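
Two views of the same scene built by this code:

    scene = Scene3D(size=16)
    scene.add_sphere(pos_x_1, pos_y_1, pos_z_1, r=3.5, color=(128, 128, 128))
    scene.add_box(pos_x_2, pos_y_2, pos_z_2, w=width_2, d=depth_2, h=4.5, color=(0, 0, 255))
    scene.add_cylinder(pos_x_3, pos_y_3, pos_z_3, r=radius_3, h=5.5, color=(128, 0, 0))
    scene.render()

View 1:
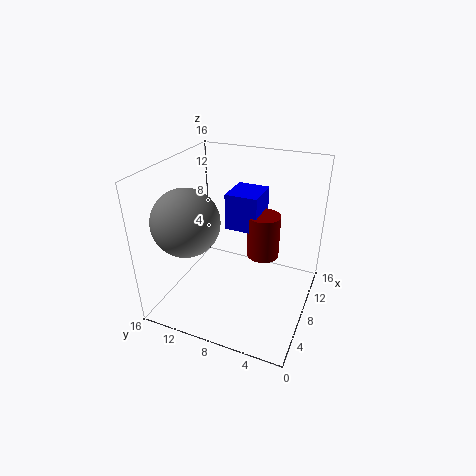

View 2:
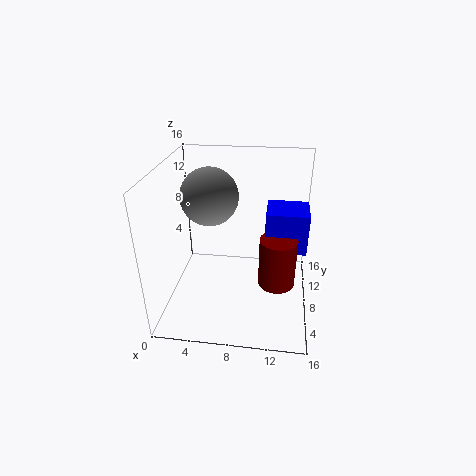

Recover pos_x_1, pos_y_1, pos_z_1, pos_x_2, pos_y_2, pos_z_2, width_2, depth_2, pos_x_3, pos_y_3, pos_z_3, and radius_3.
pos_x_1 = 4; pos_y_1 = 12; pos_z_1 = 11; pos_x_2 = 11; pos_y_2 = 7; pos_z_2 = 7; width_2 = 4.5; depth_2 = 4; pos_x_3 = 12.5; pos_y_3 = 6.5; pos_z_3 = 3.5; radius_3 = 2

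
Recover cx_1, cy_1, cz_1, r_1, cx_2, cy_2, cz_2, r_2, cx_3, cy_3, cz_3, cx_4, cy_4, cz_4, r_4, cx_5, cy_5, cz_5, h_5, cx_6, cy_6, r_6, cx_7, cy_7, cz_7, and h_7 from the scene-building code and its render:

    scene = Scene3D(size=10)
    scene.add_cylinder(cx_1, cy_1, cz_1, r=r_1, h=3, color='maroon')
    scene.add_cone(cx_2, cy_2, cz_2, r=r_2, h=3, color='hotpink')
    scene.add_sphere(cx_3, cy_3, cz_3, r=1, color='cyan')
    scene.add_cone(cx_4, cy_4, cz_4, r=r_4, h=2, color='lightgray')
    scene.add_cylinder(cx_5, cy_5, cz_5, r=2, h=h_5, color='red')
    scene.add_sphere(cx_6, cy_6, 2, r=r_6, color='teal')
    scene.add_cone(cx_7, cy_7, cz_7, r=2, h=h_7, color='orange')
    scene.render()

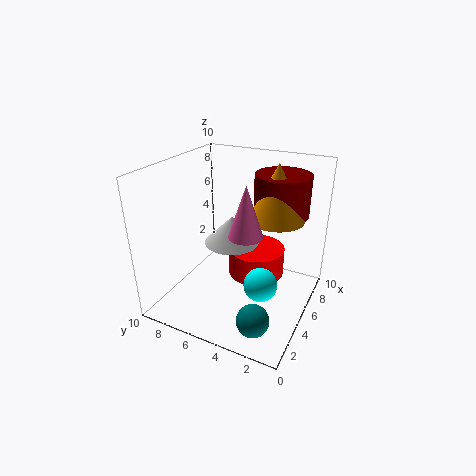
cx_1 = 8
cy_1 = 3
cz_1 = 6
r_1 = 2
cx_2 = 2
cy_2 = 3
cz_2 = 7
r_2 = 1
cx_3 = 2
cy_3 = 2
cz_3 = 4
cx_4 = 6
cy_4 = 6
cz_4 = 4
r_4 = 2
cx_5 = 6
cy_5 = 4
cz_5 = 2
h_5 = 2
cx_6 = 1
cy_6 = 2
r_6 = 1
cx_7 = 7
cy_7 = 3
cz_7 = 6
h_7 = 4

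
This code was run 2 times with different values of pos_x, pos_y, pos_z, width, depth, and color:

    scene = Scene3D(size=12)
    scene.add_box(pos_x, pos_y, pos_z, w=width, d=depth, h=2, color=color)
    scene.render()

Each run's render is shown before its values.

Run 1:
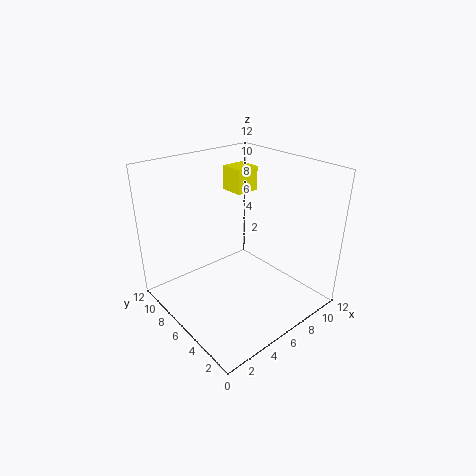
pos_x = 6.5
pos_y = 6.5
pos_z = 9.5
width = 2
depth = 2
color = 'yellow'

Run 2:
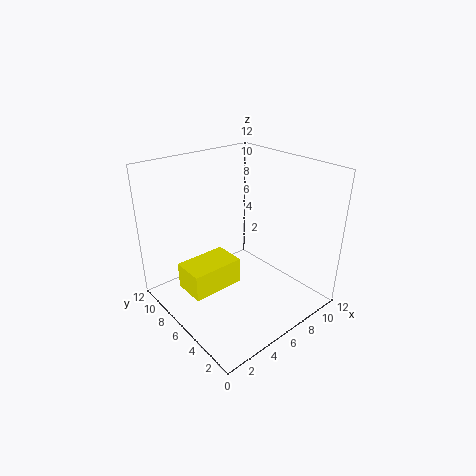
pos_x = 0.5
pos_y = 4
pos_z = 3.5
width = 4
depth = 2.5
color = 'yellow'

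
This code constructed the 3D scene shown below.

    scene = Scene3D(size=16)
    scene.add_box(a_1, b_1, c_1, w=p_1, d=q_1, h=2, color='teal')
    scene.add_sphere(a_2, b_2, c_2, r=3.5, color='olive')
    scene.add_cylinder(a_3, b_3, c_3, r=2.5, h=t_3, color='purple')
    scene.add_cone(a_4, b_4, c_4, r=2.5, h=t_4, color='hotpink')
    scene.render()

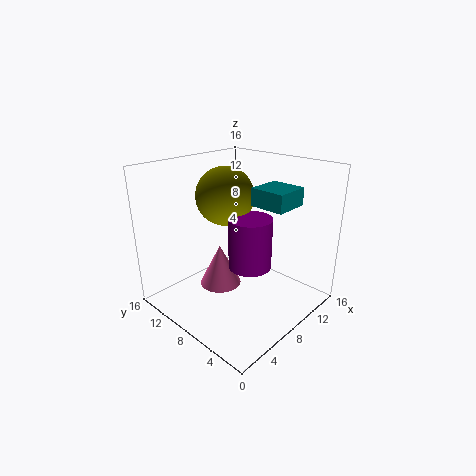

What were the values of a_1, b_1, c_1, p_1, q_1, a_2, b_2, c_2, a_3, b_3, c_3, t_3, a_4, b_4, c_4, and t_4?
a_1 = 9.5, b_1 = 3.5, c_1 = 11.5, p_1 = 4, q_1 = 4, a_2 = 10, b_2 = 12, c_2 = 11.5, a_3 = 9.5, b_3 = 7.5, c_3 = 4, t_3 = 6, a_4 = 8, b_4 = 11, c_4 = 1, t_4 = 5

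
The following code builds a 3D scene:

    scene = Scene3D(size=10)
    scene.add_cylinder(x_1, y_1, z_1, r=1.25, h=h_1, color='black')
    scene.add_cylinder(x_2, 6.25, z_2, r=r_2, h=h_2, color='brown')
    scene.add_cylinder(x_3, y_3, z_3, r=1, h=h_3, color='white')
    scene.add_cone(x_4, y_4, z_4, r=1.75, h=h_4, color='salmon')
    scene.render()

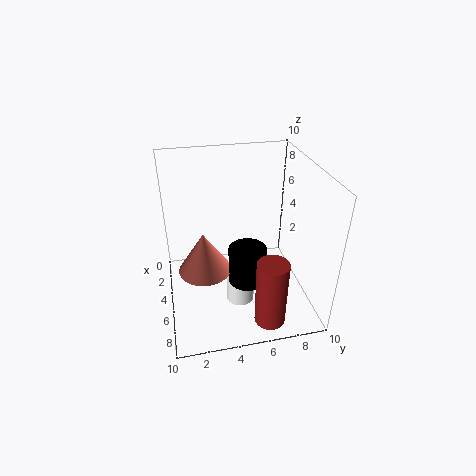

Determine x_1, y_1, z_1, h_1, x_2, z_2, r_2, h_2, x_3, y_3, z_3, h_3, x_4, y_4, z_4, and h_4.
x_1 = 6.75, y_1 = 5.25, z_1 = 2.75, h_1 = 2.5, x_2 = 9, z_2 = 1, r_2 = 1, h_2 = 4.5, x_3 = 5.75, y_3 = 5, z_3 = 0.25, h_3 = 2, x_4 = 6, y_4 = 2.5, z_4 = 3.5, h_4 = 2.75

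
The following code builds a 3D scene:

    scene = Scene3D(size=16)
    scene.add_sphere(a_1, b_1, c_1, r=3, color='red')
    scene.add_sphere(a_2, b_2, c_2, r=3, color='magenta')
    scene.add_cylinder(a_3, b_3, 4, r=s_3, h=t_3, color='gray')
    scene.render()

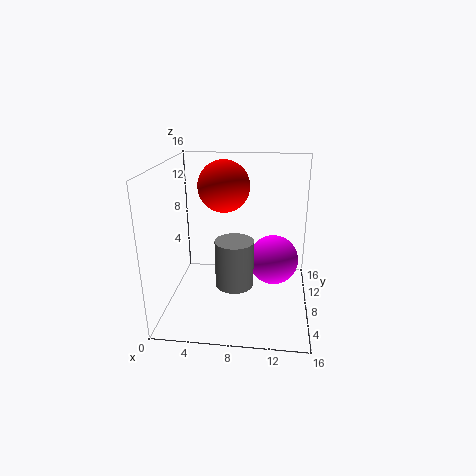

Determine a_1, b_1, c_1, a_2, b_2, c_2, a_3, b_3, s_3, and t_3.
a_1 = 6; b_1 = 11; c_1 = 13; a_2 = 12; b_2 = 11; c_2 = 4; a_3 = 8; b_3 = 5; s_3 = 2; t_3 = 5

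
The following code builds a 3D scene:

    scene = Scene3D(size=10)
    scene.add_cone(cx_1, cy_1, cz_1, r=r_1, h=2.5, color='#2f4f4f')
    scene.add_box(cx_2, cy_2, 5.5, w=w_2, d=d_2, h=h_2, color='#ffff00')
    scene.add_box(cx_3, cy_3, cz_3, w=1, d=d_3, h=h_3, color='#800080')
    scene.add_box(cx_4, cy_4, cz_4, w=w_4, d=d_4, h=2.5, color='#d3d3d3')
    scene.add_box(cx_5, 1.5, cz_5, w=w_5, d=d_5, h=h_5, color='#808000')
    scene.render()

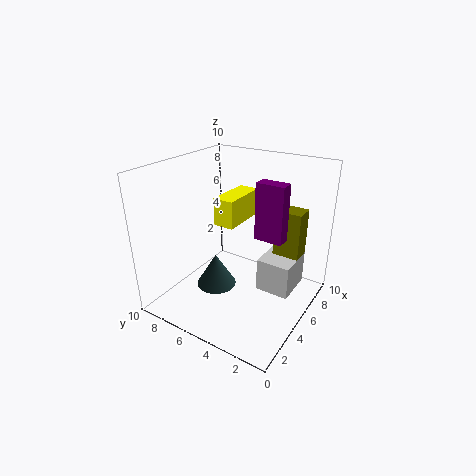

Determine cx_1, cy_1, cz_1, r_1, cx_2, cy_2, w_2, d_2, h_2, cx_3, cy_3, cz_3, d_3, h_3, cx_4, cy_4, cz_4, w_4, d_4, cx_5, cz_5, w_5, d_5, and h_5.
cx_1 = 5
cy_1 = 7
cz_1 = 0.5
r_1 = 1.5
cx_2 = 5
cy_2 = 5.5
w_2 = 3.5
d_2 = 1.5
h_2 = 2
cx_3 = 5.5
cy_3 = 2
cz_3 = 5
d_3 = 2
h_3 = 4
cx_4 = 6
cy_4 = 1.5
cz_4 = 0.5
w_4 = 3
d_4 = 2.5
cx_5 = 7.5
cz_5 = 2
w_5 = 1.5
d_5 = 2
h_5 = 4.5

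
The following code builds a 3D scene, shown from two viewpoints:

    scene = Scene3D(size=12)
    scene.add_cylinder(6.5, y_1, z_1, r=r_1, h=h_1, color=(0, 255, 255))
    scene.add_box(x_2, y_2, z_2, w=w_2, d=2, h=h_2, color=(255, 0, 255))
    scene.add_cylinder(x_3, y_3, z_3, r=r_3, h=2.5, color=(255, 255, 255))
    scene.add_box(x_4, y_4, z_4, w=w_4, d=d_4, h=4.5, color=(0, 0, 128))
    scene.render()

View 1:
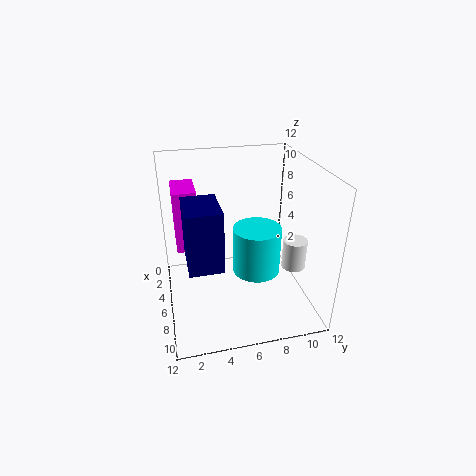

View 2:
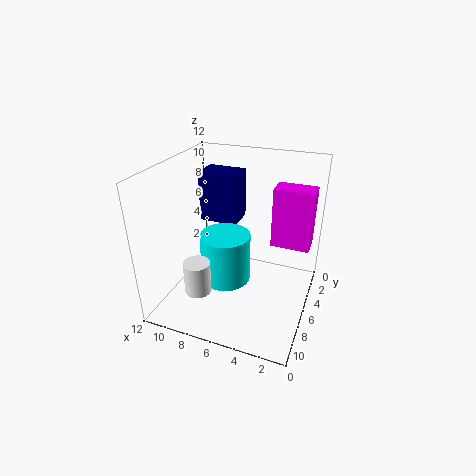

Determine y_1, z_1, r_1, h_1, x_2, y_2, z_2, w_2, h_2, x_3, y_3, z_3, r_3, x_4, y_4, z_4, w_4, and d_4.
y_1 = 7.5, z_1 = 3, r_1 = 2, h_1 = 4, x_2 = 0.5, y_2 = 1, z_2 = 4, w_2 = 3.5, h_2 = 5.5, x_3 = 7.5, y_3 = 10.5, z_3 = 3.5, r_3 = 1, x_4 = 7, y_4 = 1.5, z_4 = 6, w_4 = 3.5, d_4 = 2.5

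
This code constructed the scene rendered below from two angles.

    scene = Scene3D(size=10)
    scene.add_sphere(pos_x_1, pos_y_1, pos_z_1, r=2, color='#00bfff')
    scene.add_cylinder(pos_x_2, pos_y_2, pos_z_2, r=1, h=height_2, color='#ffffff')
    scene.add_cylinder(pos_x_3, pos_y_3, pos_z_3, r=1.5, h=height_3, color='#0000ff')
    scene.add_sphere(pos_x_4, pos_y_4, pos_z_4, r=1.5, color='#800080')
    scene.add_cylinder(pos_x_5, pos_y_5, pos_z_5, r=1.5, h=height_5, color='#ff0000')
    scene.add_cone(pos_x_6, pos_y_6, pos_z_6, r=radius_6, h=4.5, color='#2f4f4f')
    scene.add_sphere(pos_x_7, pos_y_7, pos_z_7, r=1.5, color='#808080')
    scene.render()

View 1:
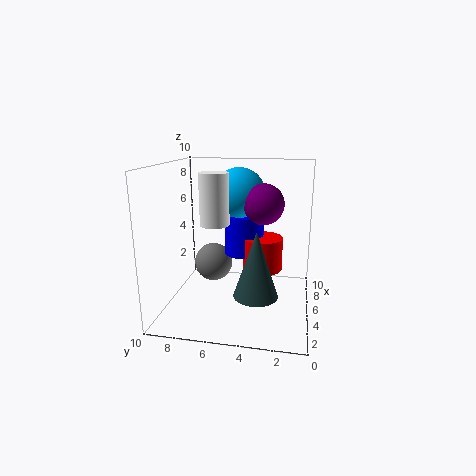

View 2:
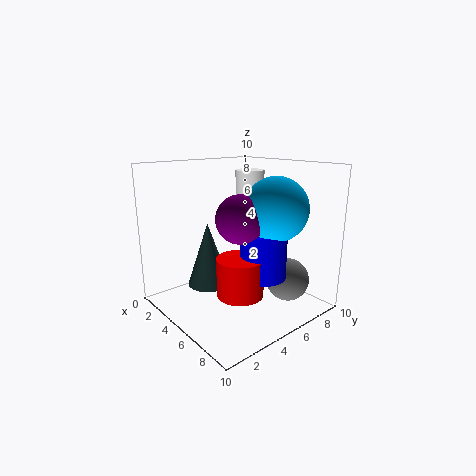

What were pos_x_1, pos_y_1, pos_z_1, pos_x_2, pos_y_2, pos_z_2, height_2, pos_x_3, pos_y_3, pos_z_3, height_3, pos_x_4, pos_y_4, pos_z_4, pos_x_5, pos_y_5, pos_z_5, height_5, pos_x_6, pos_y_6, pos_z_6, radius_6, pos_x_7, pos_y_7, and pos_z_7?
pos_x_1 = 8; pos_y_1 = 5.5; pos_z_1 = 7.5; pos_x_2 = 4.5; pos_y_2 = 6.5; pos_z_2 = 6; height_2 = 3.5; pos_x_3 = 7.5; pos_y_3 = 5; pos_z_3 = 3; height_3 = 3; pos_x_4 = 7; pos_y_4 = 3.5; pos_z_4 = 7; pos_x_5 = 7; pos_y_5 = 3.5; pos_z_5 = 2; height_5 = 2.5; pos_x_6 = 3.5; pos_y_6 = 3.5; pos_z_6 = 1.5; radius_6 = 1.5; pos_x_7 = 7.5; pos_y_7 = 7.5; pos_z_7 = 2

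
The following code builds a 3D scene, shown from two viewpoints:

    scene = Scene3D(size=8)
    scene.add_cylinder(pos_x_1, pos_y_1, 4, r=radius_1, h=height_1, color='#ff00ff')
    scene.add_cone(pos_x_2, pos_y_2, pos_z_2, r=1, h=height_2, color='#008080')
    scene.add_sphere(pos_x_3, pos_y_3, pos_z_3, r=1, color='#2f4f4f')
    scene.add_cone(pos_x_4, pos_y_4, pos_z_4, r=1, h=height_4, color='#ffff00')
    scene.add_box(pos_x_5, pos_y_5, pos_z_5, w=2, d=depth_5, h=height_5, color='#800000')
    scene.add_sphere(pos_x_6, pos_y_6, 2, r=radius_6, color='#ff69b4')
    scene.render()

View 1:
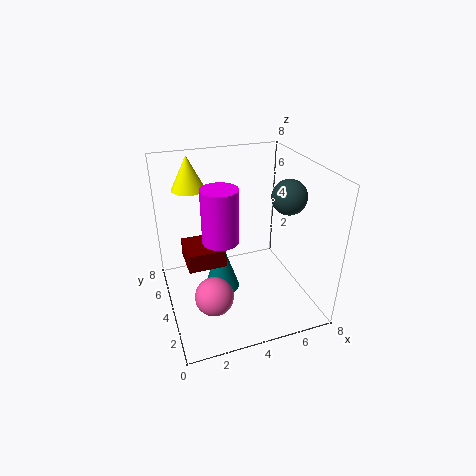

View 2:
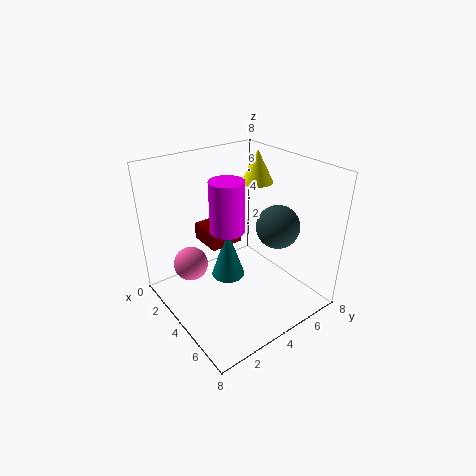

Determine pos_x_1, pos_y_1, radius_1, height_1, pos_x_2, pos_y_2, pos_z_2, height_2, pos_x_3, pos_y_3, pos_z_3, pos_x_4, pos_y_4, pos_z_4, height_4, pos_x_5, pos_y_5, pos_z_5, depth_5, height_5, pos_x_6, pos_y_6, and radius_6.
pos_x_1 = 3, pos_y_1 = 4, radius_1 = 1, height_1 = 3, pos_x_2 = 3, pos_y_2 = 4, pos_z_2 = 1, height_2 = 3, pos_x_3 = 7, pos_y_3 = 4, pos_z_3 = 6, pos_x_4 = 2, pos_y_4 = 7, pos_z_4 = 6, height_4 = 2, pos_x_5 = 1, pos_y_5 = 3, pos_z_5 = 3, depth_5 = 2, height_5 = 1, pos_x_6 = 2, pos_y_6 = 2, radius_6 = 1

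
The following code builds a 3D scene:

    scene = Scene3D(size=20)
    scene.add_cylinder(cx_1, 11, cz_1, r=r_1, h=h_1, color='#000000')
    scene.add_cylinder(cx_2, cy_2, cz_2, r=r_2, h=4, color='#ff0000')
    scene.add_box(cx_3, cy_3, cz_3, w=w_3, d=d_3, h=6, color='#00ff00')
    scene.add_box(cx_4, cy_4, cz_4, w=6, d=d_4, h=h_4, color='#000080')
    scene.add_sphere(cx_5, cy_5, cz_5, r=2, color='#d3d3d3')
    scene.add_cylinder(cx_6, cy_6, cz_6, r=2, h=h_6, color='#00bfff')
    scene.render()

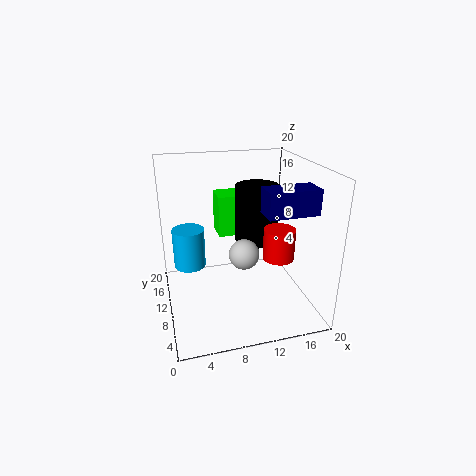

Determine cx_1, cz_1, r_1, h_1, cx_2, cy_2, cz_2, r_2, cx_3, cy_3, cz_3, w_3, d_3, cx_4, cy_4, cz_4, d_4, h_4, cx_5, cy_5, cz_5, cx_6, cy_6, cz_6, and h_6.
cx_1 = 13, cz_1 = 9, r_1 = 3, h_1 = 8, cx_2 = 14, cy_2 = 5, cz_2 = 9, r_2 = 2, cx_3 = 8, cy_3 = 13, cz_3 = 9, w_3 = 7, d_3 = 4, cx_4 = 11, cy_4 = 1, cz_4 = 16, d_4 = 3, h_4 = 3, cx_5 = 10, cy_5 = 7, cz_5 = 9, cx_6 = 3, cy_6 = 8, cz_6 = 8, h_6 = 5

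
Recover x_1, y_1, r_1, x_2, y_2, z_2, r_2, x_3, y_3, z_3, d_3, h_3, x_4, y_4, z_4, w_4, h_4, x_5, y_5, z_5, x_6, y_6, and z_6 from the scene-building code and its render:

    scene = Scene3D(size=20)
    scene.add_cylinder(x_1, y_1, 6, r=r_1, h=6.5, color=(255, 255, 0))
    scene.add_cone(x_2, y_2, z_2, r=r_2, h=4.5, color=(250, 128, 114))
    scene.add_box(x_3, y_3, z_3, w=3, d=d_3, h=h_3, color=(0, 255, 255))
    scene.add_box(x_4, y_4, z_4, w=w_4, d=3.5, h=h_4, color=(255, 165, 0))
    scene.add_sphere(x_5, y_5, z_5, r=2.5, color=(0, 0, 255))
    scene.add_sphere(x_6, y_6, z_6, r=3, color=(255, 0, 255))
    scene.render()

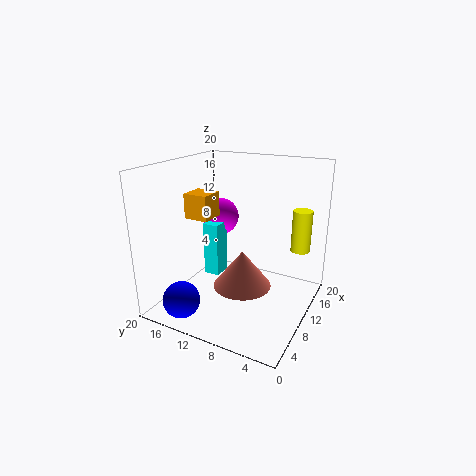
x_1 = 18.5; y_1 = 3.5; r_1 = 1.5; x_2 = 4.5; y_2 = 6.5; z_2 = 6.5; r_2 = 3.5; x_3 = 12.5; y_3 = 15; z_3 = 1.5; d_3 = 2.5; h_3 = 8.5; x_4 = 7.5; y_4 = 13.5; z_4 = 12.5; w_4 = 3.5; h_4 = 3.5; x_5 = 3; y_5 = 15; z_5 = 2.5; x_6 = 17; y_6 = 17; z_6 = 10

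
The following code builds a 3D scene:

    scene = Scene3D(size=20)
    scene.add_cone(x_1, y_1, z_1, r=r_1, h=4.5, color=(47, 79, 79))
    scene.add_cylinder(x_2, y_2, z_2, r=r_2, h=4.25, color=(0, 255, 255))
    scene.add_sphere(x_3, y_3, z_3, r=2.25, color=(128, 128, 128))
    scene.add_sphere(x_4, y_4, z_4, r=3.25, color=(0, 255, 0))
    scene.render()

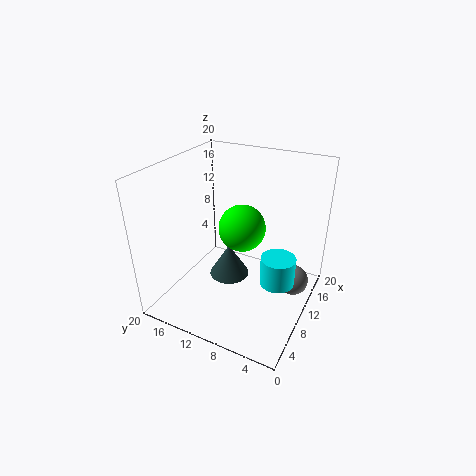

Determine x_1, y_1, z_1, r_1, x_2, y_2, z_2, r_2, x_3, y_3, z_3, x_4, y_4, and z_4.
x_1 = 8.75
y_1 = 10.75
z_1 = 4.75
r_1 = 2.75
x_2 = 11.75
y_2 = 4.5
z_2 = 3
r_2 = 2.5
x_3 = 14
y_3 = 2.75
z_3 = 2.5
x_4 = 10.75
y_4 = 9.75
z_4 = 11.25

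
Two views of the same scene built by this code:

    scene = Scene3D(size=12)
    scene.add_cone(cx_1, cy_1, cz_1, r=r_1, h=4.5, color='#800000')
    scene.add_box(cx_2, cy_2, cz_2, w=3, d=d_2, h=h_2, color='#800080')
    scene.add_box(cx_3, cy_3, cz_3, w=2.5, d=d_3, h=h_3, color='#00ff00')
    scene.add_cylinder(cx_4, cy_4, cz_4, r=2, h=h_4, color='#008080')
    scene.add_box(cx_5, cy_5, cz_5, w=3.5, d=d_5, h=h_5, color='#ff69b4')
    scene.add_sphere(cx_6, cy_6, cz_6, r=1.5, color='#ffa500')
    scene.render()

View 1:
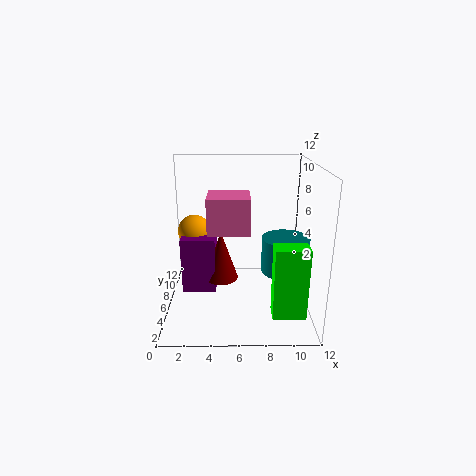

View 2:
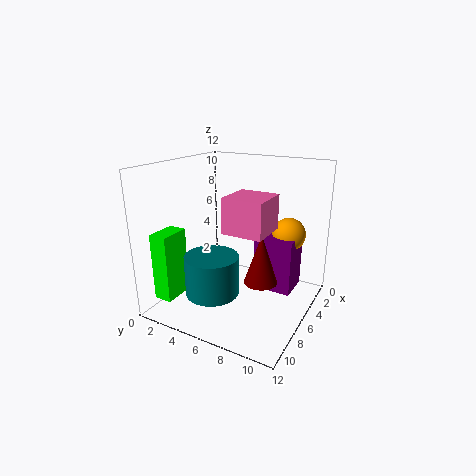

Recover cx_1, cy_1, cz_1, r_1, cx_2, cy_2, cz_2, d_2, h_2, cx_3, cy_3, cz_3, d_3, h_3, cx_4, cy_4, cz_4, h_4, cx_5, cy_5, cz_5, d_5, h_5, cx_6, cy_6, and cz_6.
cx_1 = 4.5; cy_1 = 7.5; cz_1 = 1.5; r_1 = 1.5; cx_2 = 1; cy_2 = 6.5; cz_2 = 0.5; d_2 = 3.5; h_2 = 5; cx_3 = 8.5; cy_3 = 1; cz_3 = 1.5; d_3 = 1.5; h_3 = 5.5; cx_4 = 10; cy_4 = 6; cz_4 = 3; h_4 = 3; cx_5 = 3.5; cy_5 = 5; cz_5 = 6.5; d_5 = 3.5; h_5 = 3; cx_6 = 2; cy_6 = 9; cz_6 = 5.5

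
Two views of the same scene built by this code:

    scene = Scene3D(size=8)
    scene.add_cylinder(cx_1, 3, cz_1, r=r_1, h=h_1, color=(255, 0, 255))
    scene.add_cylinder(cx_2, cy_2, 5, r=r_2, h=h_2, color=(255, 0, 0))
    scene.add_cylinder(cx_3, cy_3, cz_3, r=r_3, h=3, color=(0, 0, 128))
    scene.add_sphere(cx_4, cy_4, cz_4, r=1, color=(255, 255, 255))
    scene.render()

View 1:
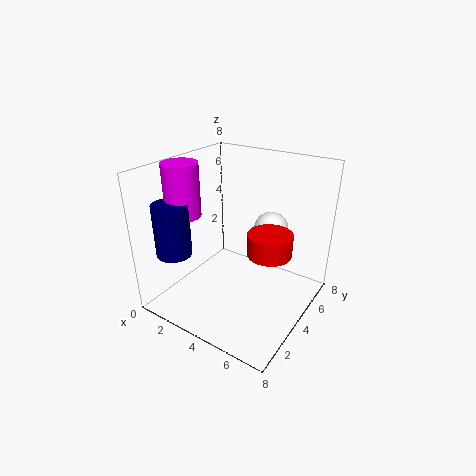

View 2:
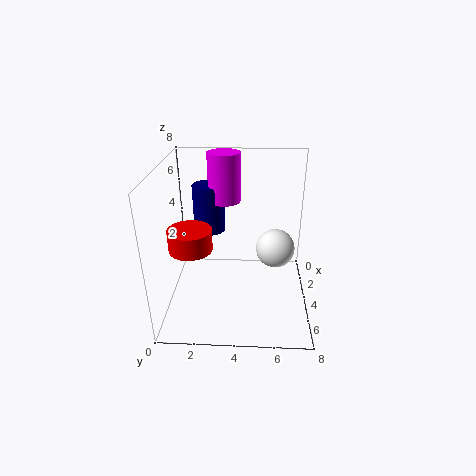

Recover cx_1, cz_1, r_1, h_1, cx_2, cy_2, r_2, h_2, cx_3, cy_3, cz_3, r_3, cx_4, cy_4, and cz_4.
cx_1 = 1, cz_1 = 5, r_1 = 1, h_1 = 3, cx_2 = 7, cy_2 = 2, r_2 = 1, h_2 = 1, cx_3 = 1, cy_3 = 2, cz_3 = 3, r_3 = 1, cx_4 = 5, cy_4 = 6, cz_4 = 4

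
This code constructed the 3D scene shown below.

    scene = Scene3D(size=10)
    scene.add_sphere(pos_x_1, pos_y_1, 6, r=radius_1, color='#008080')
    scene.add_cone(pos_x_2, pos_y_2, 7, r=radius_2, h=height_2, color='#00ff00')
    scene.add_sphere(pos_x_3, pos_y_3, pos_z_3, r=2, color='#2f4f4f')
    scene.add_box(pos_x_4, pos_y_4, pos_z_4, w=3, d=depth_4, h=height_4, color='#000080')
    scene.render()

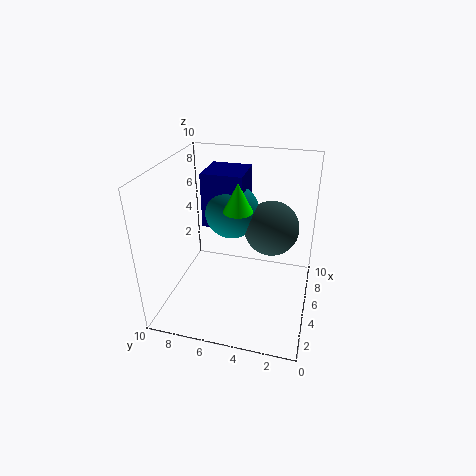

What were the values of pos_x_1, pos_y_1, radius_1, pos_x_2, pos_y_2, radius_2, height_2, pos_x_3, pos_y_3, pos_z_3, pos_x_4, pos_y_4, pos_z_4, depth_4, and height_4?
pos_x_1 = 7
pos_y_1 = 6
radius_1 = 2
pos_x_2 = 5
pos_y_2 = 5
radius_2 = 1
height_2 = 2
pos_x_3 = 7
pos_y_3 = 3
pos_z_3 = 5
pos_x_4 = 6
pos_y_4 = 5
pos_z_4 = 5
depth_4 = 3
height_4 = 4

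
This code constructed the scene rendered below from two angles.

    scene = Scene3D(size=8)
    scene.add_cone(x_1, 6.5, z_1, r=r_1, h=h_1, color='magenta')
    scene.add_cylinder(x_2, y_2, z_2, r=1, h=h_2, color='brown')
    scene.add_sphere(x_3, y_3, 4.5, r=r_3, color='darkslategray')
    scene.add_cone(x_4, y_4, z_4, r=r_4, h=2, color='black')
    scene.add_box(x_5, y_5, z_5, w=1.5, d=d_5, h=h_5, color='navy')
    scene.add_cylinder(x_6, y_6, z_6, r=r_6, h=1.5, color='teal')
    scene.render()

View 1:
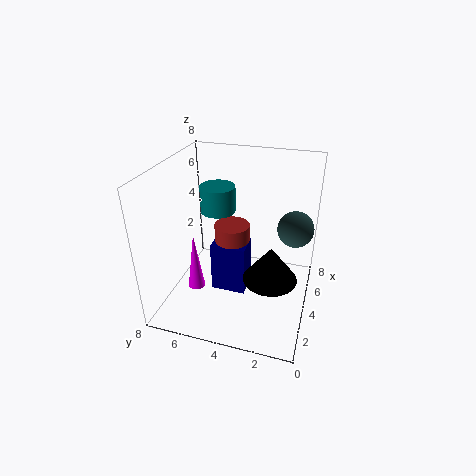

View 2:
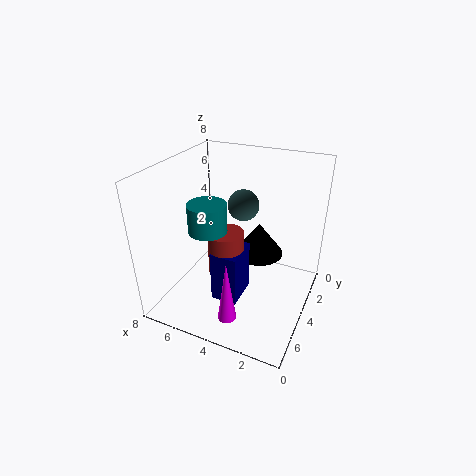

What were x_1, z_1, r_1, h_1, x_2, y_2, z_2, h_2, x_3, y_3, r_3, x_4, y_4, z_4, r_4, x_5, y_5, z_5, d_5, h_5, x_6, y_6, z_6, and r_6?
x_1 = 3.5, z_1 = 0.5, r_1 = 0.5, h_1 = 3.5, x_2 = 4.5, y_2 = 4.5, z_2 = 2, h_2 = 2.5, x_3 = 5, y_3 = 1, r_3 = 1, x_4 = 3.5, y_4 = 2, z_4 = 2, r_4 = 1.5, x_5 = 3.5, y_5 = 3.5, z_5 = 0.5, d_5 = 2, h_5 = 3, x_6 = 5, y_6 = 5.5, z_6 = 5, r_6 = 1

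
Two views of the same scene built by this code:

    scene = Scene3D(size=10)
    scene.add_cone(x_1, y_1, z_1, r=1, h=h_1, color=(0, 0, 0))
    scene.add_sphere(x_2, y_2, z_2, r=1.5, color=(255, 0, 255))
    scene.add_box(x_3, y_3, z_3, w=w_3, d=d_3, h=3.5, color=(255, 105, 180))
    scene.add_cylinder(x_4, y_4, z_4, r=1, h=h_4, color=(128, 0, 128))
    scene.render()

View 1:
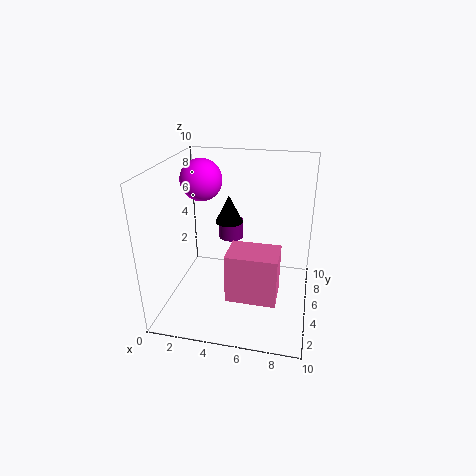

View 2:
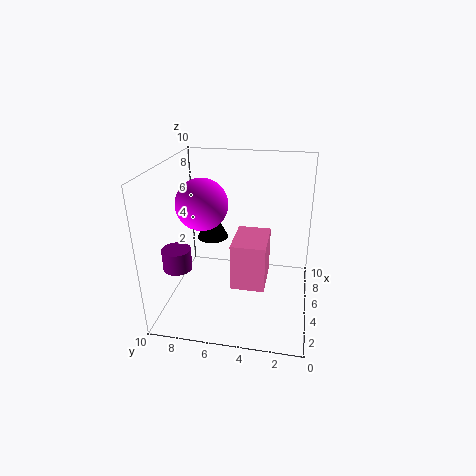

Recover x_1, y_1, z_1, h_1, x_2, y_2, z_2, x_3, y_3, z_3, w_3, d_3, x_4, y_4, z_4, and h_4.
x_1 = 4; y_1 = 6.5; z_1 = 5.5; h_1 = 2; x_2 = 2; y_2 = 6.5; z_2 = 8.5; x_3 = 4.5; y_3 = 3; z_3 = 1; w_3 = 3.5; d_3 = 2.5; x_4 = 3.5; y_4 = 9; z_4 = 3; h_4 = 1.5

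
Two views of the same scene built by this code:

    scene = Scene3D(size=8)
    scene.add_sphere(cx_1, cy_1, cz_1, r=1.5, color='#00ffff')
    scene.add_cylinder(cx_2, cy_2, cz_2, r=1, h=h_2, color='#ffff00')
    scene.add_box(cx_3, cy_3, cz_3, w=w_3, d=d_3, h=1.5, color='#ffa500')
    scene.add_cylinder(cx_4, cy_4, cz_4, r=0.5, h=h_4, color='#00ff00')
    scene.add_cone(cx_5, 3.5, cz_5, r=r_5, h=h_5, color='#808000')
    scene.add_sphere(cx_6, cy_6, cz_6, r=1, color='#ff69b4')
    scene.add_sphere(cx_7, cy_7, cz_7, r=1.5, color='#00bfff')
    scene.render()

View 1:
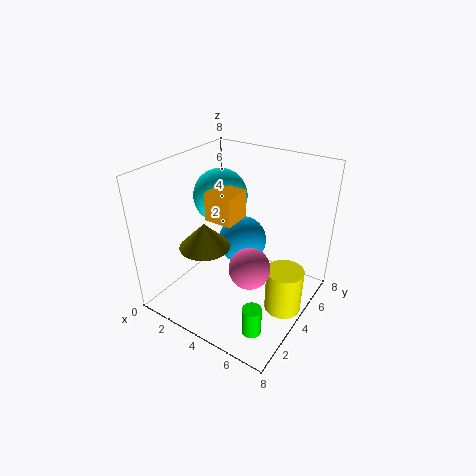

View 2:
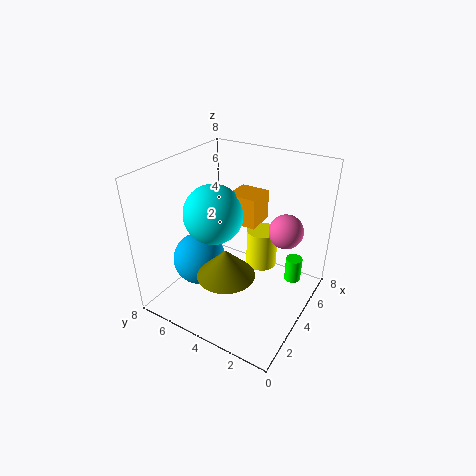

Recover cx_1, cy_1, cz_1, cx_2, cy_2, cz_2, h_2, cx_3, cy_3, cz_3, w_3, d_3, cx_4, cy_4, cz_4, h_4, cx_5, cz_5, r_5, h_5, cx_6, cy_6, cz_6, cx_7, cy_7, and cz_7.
cx_1 = 2.5
cy_1 = 4.5
cz_1 = 6
cx_2 = 7
cy_2 = 4
cz_2 = 0.5
h_2 = 2.5
cx_3 = 3
cy_3 = 2.5
cz_3 = 5.5
w_3 = 1.5
d_3 = 1.5
cx_4 = 6.5
cy_4 = 1.5
cz_4 = 0.5
h_4 = 1.5
cx_5 = 2
cz_5 = 3
r_5 = 1.5
h_5 = 1.5
cx_6 = 6
cy_6 = 2
cz_6 = 4
cx_7 = 3
cy_7 = 6
cz_7 = 2.5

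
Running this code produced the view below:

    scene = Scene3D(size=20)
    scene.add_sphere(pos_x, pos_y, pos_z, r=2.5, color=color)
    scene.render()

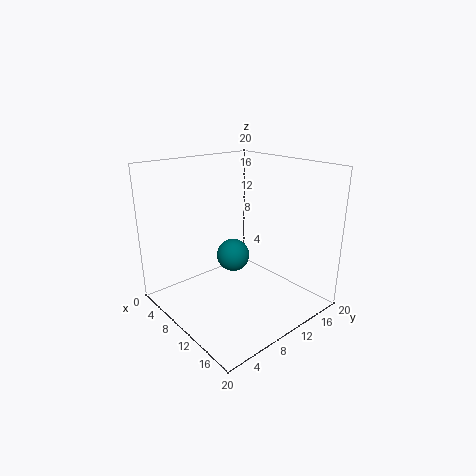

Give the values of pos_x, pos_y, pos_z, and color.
pos_x = 6.5; pos_y = 12; pos_z = 5.5; color = 'teal'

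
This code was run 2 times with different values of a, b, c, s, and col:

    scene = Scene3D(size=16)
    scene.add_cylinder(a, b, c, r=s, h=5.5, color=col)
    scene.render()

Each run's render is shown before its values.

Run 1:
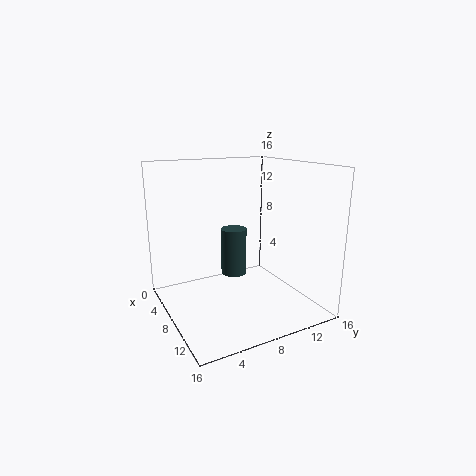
a = 6; b = 8.5; c = 3; s = 1.5; col = 'darkslategray'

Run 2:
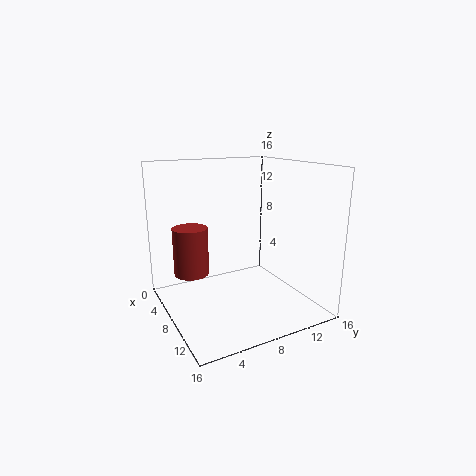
a = 5; b = 3.5; c = 3.5; s = 2; col = 'brown'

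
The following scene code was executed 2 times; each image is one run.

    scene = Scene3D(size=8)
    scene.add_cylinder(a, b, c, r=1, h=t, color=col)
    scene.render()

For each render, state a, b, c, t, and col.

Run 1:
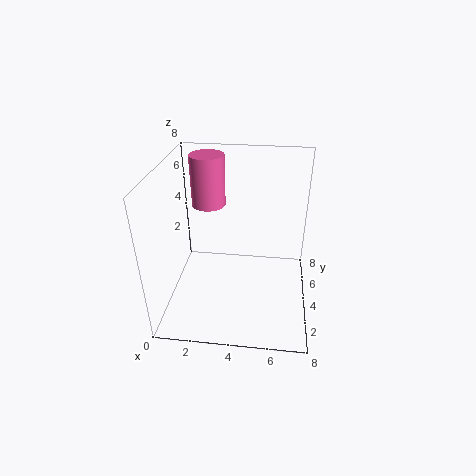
a = 2
b = 6
c = 5
t = 3
col = 'hotpink'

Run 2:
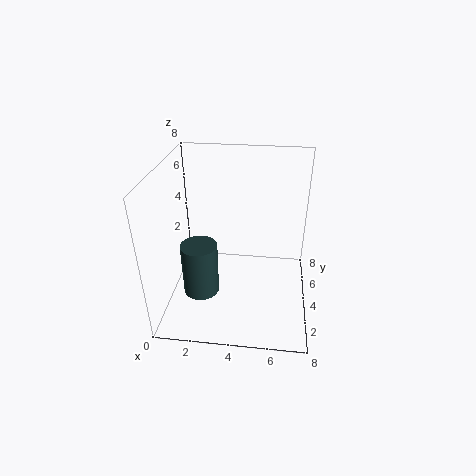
a = 2
b = 3
c = 1
t = 3
col = 'darkslategray'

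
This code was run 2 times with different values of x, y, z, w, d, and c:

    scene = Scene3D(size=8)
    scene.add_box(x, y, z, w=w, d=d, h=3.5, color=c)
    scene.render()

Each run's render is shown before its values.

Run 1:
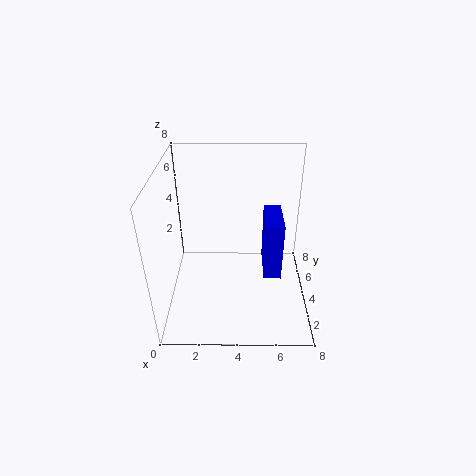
x = 5.5, y = 3.5, z = 1.5, w = 1, d = 2.5, c = 'blue'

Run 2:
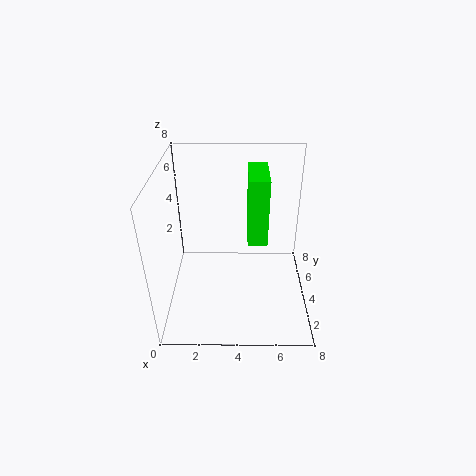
x = 4.5, y = 2.5, z = 4.5, w = 1, d = 2.5, c = 'lime'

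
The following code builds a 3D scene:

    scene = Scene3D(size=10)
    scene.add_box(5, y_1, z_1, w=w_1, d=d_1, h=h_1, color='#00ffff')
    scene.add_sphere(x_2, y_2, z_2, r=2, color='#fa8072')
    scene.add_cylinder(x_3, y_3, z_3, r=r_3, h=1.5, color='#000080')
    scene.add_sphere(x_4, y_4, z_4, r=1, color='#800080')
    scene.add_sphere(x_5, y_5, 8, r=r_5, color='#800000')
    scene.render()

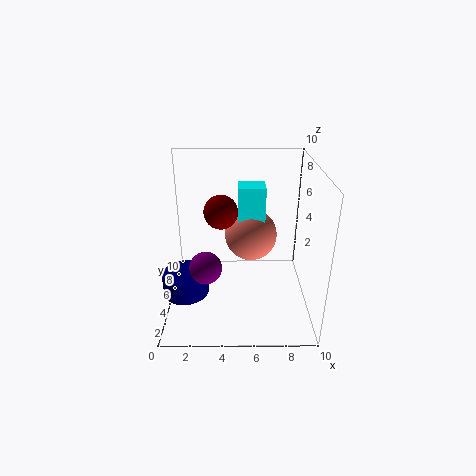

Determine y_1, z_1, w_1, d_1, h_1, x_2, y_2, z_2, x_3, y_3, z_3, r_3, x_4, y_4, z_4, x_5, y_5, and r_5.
y_1 = 6.5, z_1 = 4, w_1 = 2, d_1 = 2, h_1 = 4, x_2 = 6, y_2 = 7.5, z_2 = 4, x_3 = 1.5, y_3 = 3, z_3 = 2, r_3 = 1.5, x_4 = 3, y_4 = 2, z_4 = 4.5, x_5 = 4, y_5 = 2.5, r_5 = 1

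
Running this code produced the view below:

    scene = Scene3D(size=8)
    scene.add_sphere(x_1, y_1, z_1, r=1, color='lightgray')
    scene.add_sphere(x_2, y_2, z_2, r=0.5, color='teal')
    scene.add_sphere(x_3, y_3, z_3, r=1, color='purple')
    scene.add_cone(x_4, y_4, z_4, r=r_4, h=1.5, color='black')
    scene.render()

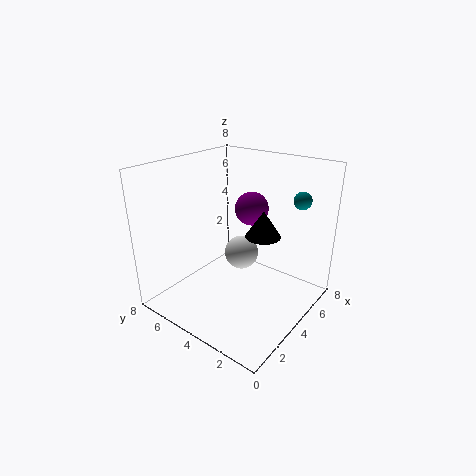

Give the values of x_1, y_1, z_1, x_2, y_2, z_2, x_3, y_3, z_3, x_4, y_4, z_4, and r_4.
x_1 = 5
y_1 = 4.5
z_1 = 2.5
x_2 = 6.5
y_2 = 1.5
z_2 = 6
x_3 = 6
y_3 = 4.5
z_3 = 5
x_4 = 5
y_4 = 3
z_4 = 4
r_4 = 1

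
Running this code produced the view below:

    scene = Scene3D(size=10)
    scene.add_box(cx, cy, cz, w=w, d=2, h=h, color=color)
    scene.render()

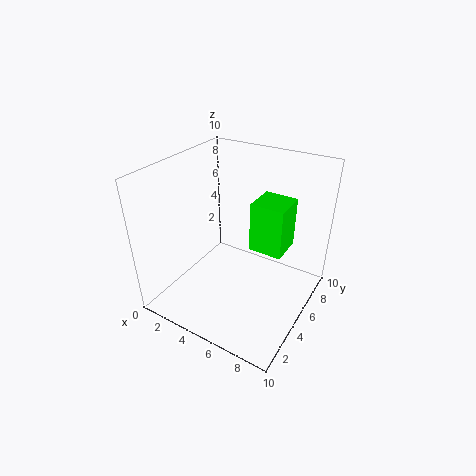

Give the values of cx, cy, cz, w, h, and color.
cx = 7; cy = 3; cz = 6; w = 2; h = 3; color = 'lime'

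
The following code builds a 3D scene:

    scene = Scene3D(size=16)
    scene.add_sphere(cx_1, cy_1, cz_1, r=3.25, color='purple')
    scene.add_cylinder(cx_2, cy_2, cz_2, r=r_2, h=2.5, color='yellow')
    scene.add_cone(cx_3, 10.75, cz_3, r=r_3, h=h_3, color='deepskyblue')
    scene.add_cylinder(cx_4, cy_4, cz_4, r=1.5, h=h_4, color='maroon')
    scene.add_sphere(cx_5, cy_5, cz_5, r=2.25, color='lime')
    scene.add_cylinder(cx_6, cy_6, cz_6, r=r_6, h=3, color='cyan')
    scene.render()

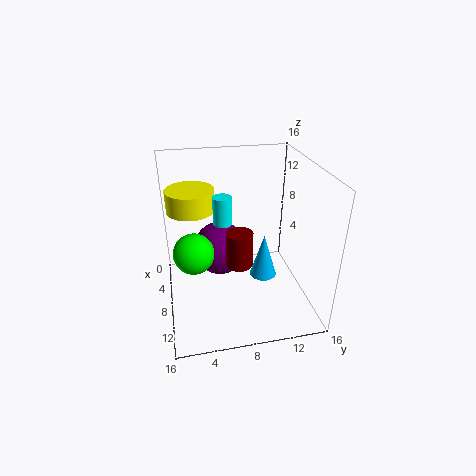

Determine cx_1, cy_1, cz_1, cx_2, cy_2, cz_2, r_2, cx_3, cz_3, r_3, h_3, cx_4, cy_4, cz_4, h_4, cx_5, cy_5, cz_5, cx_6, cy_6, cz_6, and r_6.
cx_1 = 4.5; cy_1 = 6.5; cz_1 = 4.75; cx_2 = 4.5; cy_2 = 3.25; cz_2 = 10.25; r_2 = 2.75; cx_3 = 9; cz_3 = 3.5; r_3 = 1.5; h_3 = 5; cx_4 = 8.75; cy_4 = 8; cz_4 = 5; h_4 = 4; cx_5 = 8.25; cy_5 = 3; cz_5 = 6.75; cx_6 = 8.5; cy_6 = 6.25; cz_6 = 10.25; r_6 = 1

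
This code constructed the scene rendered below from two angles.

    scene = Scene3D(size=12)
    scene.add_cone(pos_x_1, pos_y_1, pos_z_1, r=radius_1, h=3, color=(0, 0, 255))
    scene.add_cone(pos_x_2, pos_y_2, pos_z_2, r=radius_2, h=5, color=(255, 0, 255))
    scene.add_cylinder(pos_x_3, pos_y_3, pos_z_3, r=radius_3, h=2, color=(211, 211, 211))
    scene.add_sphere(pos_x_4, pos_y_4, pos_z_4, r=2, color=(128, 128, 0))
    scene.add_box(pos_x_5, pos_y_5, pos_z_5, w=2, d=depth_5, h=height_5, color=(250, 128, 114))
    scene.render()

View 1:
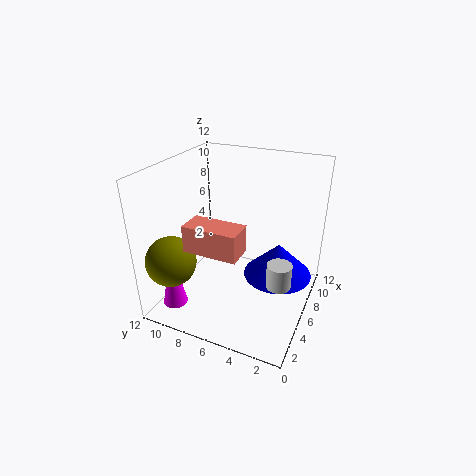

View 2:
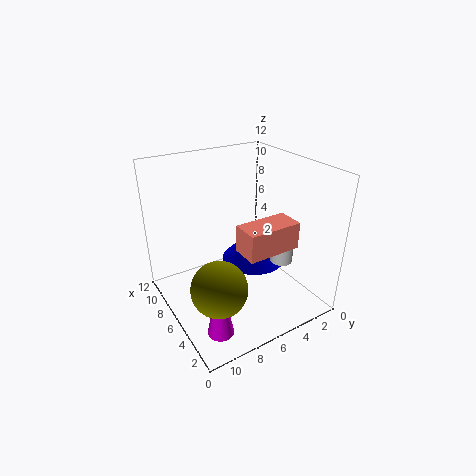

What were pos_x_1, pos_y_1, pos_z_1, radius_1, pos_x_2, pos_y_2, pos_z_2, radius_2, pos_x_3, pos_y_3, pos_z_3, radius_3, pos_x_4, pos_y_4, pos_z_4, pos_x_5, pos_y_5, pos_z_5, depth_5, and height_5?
pos_x_1 = 8, pos_y_1 = 3, pos_z_1 = 2, radius_1 = 3, pos_x_2 = 2, pos_y_2 = 10, pos_z_2 = 1, radius_2 = 1, pos_x_3 = 5, pos_y_3 = 2, pos_z_3 = 3, radius_3 = 1, pos_x_4 = 2, pos_y_4 = 10, pos_z_4 = 5, pos_x_5 = 1, pos_y_5 = 4, pos_z_5 = 7, depth_5 = 4, height_5 = 2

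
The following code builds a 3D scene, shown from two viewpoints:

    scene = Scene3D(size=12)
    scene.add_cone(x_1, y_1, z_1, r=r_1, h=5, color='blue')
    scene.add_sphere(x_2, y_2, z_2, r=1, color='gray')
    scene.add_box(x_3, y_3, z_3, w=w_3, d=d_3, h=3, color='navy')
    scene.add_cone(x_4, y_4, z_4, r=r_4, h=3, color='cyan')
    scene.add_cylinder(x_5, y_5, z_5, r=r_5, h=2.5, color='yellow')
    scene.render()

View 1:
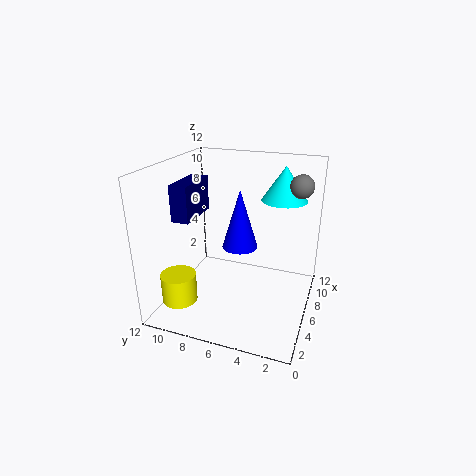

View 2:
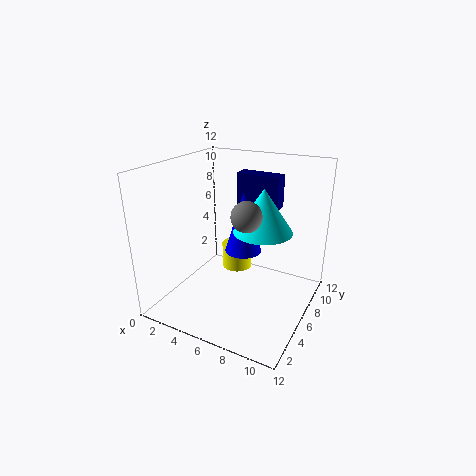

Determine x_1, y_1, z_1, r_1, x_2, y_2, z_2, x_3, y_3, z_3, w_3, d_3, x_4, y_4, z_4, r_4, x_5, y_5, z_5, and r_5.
x_1 = 6.5
y_1 = 6
z_1 = 5
r_1 = 1.5
x_2 = 9
y_2 = 1.5
z_2 = 10
x_3 = 4
y_3 = 9.5
z_3 = 7.5
w_3 = 4
d_3 = 1.5
x_4 = 9.5
y_4 = 3
z_4 = 8.5
r_4 = 2
x_5 = 3.5
y_5 = 10.5
z_5 = 0.5
r_5 = 1.5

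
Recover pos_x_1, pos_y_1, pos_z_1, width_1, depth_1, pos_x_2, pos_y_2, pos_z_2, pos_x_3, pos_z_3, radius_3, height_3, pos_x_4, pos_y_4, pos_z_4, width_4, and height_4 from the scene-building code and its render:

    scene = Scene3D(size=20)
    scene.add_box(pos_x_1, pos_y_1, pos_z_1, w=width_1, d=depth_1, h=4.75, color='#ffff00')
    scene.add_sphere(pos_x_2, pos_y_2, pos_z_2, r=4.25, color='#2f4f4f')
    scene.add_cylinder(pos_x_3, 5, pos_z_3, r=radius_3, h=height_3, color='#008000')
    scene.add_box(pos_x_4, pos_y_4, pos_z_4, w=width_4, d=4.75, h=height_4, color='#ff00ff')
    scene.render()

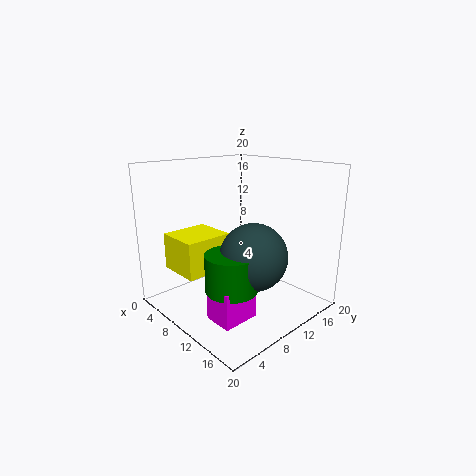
pos_x_1 = 5.25; pos_y_1 = 1.25; pos_z_1 = 6.75; width_1 = 5.75; depth_1 = 6.25; pos_x_2 = 15; pos_y_2 = 8; pos_z_2 = 9.25; pos_x_3 = 14.25; pos_z_3 = 5.5; radius_3 = 3.25; height_3 = 4.75; pos_x_4 = 12.75; pos_y_4 = 2.25; pos_z_4 = 2; width_4 = 3.75; height_4 = 4.5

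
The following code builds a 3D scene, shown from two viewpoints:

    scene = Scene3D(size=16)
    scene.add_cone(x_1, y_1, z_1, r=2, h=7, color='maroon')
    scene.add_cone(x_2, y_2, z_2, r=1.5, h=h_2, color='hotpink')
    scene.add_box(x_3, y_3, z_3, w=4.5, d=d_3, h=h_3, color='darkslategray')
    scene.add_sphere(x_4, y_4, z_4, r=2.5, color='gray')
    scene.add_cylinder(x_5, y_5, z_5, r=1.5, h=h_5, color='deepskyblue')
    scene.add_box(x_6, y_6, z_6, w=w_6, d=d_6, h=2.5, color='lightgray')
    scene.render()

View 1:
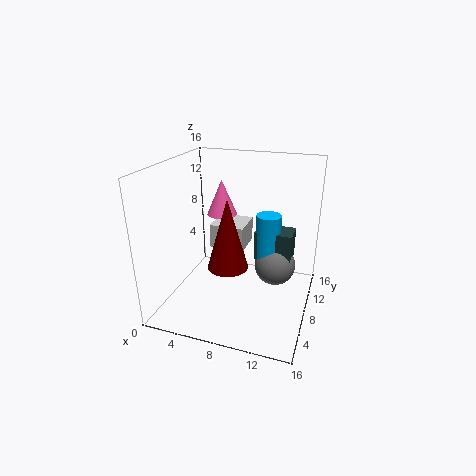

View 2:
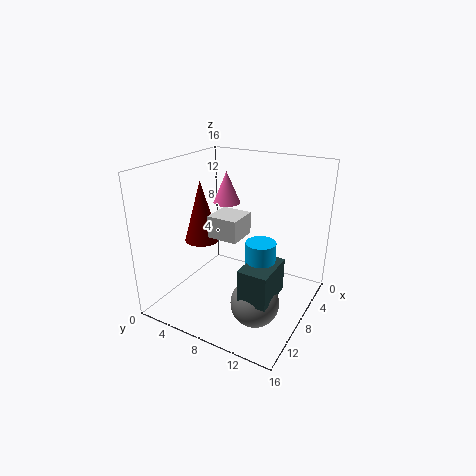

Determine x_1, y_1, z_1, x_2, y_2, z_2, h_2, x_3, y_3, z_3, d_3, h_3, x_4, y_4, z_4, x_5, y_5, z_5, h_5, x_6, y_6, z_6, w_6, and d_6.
x_1 = 8.5; y_1 = 3.5; z_1 = 7; x_2 = 7; y_2 = 6; z_2 = 11.5; h_2 = 3.5; x_3 = 9; y_3 = 11; z_3 = 4; d_3 = 3; h_3 = 3.5; x_4 = 11.5; y_4 = 12; z_4 = 3; x_5 = 10.5; y_5 = 12; z_5 = 2.5; h_5 = 7; x_6 = 6; y_6 = 5; z_6 = 8; w_6 = 3.5; d_6 = 3.5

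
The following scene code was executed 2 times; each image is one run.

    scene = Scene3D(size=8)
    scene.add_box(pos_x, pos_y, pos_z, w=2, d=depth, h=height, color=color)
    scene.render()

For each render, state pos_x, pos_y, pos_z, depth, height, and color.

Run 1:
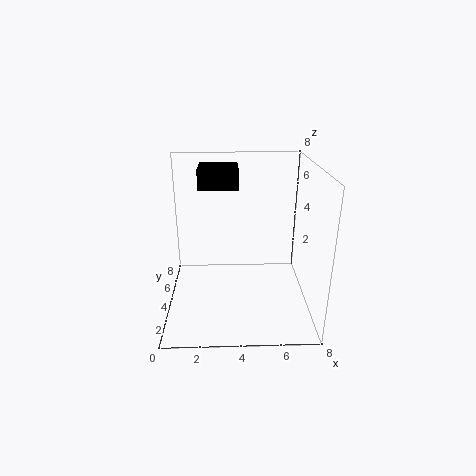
pos_x = 2
pos_y = 3
pos_z = 7
depth = 2
height = 1
color = 'black'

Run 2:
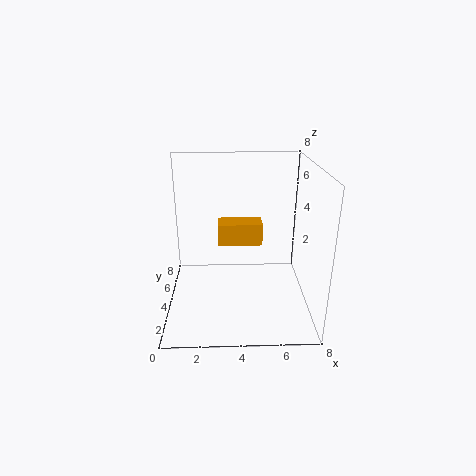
pos_x = 3
pos_y = 1
pos_z = 5
depth = 1
height = 1
color = 'orange'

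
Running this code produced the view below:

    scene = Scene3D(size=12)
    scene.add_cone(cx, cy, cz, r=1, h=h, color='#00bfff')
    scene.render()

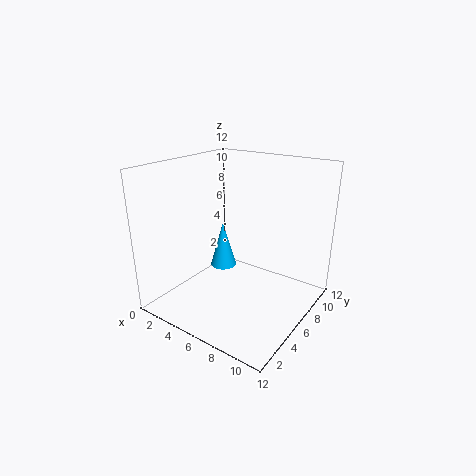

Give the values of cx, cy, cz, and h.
cx = 6
cy = 4
cz = 4.5
h = 3.5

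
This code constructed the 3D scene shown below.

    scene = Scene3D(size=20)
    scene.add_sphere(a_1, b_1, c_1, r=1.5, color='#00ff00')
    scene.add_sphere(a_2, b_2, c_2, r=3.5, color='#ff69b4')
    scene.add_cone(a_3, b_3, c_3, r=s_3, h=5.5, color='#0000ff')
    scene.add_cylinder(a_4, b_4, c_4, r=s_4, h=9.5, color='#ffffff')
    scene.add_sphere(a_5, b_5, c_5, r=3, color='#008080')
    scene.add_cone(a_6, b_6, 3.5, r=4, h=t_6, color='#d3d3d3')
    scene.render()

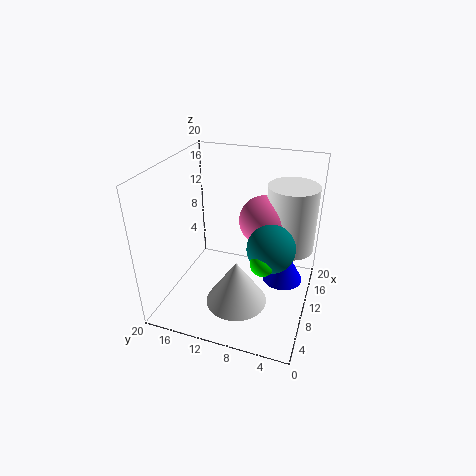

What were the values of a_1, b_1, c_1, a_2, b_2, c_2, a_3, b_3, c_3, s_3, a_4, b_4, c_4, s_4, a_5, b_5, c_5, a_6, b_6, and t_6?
a_1 = 4.5
b_1 = 5
c_1 = 10.5
a_2 = 12.5
b_2 = 7
c_2 = 12
a_3 = 13.5
b_3 = 4
c_3 = 2
s_3 = 3
a_4 = 14
b_4 = 3.5
c_4 = 7.5
s_4 = 3.5
a_5 = 6.5
b_5 = 4.5
c_5 = 11.5
a_6 = 5
b_6 = 8.5
t_6 = 6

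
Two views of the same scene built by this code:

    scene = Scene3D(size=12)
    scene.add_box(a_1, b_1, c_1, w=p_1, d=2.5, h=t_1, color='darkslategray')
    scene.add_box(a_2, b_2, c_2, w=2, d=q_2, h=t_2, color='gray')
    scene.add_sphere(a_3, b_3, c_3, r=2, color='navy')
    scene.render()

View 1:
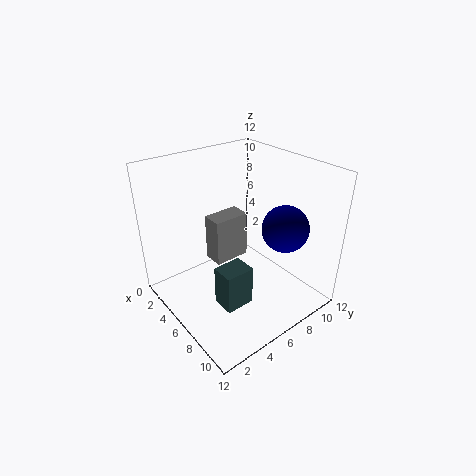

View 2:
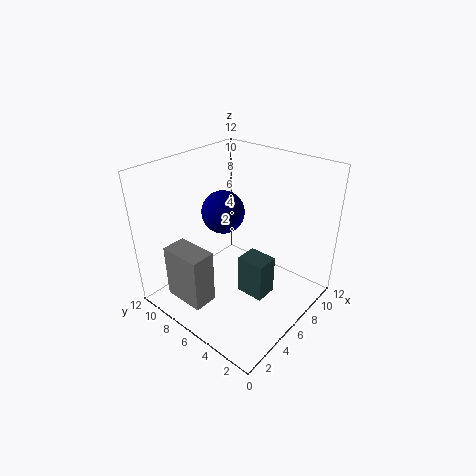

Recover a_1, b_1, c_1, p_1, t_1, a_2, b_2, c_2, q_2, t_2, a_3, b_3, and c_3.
a_1 = 6; b_1 = 3.5; c_1 = 0.5; p_1 = 2; t_1 = 3.5; a_2 = 1; b_2 = 6; c_2 = 1.5; q_2 = 3.5; t_2 = 4.5; a_3 = 8; b_3 = 9.5; c_3 = 6.5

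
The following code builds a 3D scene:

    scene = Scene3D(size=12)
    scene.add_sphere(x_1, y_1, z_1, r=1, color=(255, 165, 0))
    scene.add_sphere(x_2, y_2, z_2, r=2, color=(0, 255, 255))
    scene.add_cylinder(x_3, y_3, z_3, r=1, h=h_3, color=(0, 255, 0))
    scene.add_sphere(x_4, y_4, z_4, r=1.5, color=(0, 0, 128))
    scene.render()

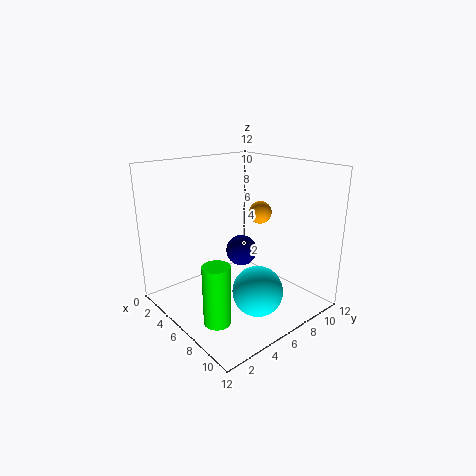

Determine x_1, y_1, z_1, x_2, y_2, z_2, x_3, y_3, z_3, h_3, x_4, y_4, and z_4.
x_1 = 5.5
y_1 = 9
z_1 = 7.5
x_2 = 9
y_2 = 5.5
z_2 = 2.5
x_3 = 9
y_3 = 1.5
z_3 = 1.5
h_3 = 4.5
x_4 = 3
y_4 = 9
z_4 = 3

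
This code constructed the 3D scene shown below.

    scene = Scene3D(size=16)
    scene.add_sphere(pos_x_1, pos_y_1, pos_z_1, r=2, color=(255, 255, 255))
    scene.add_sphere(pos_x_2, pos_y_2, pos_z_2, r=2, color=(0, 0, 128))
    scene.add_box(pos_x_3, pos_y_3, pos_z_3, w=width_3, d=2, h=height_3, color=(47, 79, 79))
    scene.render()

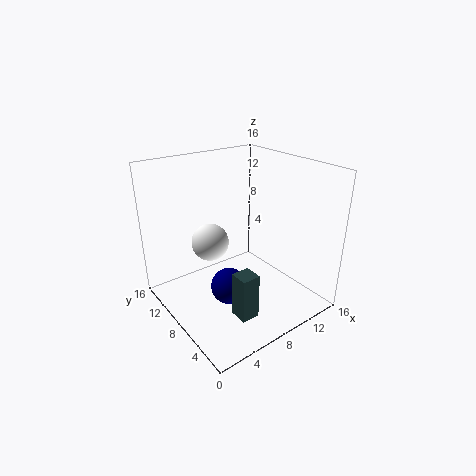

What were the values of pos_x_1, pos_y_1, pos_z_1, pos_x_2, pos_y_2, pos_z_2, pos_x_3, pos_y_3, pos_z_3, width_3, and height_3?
pos_x_1 = 5
pos_y_1 = 9
pos_z_1 = 8
pos_x_2 = 6
pos_y_2 = 7
pos_z_2 = 3
pos_x_3 = 5
pos_y_3 = 3
pos_z_3 = 1
width_3 = 2
height_3 = 5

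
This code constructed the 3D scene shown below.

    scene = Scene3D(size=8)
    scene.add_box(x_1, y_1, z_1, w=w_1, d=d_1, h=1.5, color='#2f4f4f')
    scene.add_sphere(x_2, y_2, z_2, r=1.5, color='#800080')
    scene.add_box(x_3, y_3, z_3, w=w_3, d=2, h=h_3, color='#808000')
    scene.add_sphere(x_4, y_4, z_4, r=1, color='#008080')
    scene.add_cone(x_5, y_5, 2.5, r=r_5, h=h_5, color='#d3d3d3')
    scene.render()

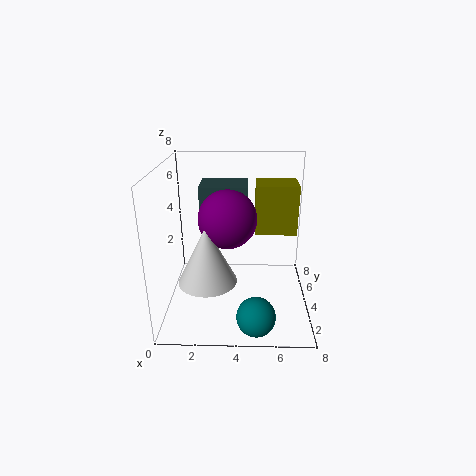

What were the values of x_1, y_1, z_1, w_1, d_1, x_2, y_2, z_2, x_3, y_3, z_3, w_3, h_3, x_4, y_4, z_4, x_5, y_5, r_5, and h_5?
x_1 = 2, y_1 = 3.5, z_1 = 5.5, w_1 = 2.5, d_1 = 2, x_2 = 3.5, y_2 = 3, z_2 = 5.5, x_3 = 5, y_3 = 5.5, z_3 = 3.5, w_3 = 2.5, h_3 = 3, x_4 = 5, y_4 = 1, z_4 = 1, x_5 = 2.5, y_5 = 2, r_5 = 1.5, h_5 = 3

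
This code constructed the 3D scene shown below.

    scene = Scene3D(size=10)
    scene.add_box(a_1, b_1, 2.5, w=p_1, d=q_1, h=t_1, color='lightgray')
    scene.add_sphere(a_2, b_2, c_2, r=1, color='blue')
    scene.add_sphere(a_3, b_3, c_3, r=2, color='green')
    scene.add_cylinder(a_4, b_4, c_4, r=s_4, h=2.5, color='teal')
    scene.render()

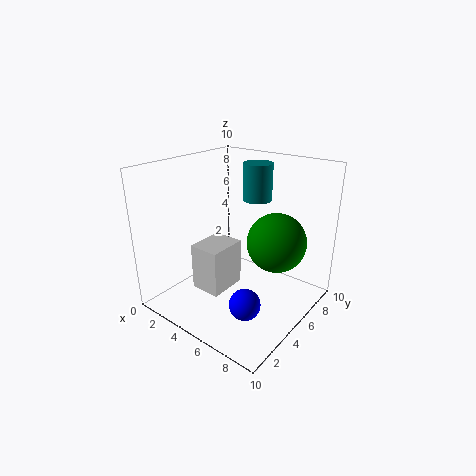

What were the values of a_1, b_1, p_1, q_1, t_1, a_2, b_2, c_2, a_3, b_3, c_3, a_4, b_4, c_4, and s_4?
a_1 = 4, b_1 = 1.5, p_1 = 2, q_1 = 2.5, t_1 = 3, a_2 = 7.5, b_2 = 2.5, c_2 = 2, a_3 = 7.5, b_3 = 6, c_3 = 5, a_4 = 5.5, b_4 = 6.5, c_4 = 7.5, s_4 = 1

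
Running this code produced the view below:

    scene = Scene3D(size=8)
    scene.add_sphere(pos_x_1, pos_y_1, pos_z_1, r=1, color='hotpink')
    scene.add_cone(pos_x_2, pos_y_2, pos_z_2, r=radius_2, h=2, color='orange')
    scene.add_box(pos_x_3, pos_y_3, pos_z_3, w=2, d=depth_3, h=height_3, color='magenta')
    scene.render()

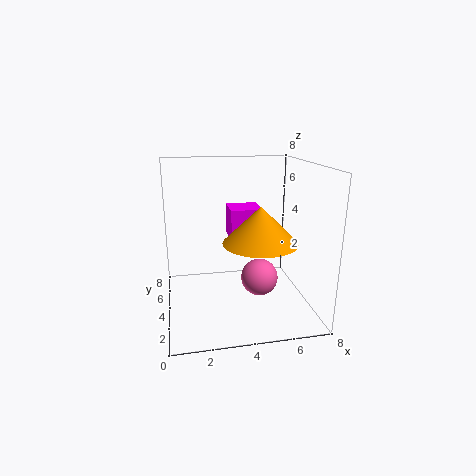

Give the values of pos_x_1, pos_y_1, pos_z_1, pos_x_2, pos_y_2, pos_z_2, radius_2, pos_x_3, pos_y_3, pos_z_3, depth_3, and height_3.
pos_x_1 = 5, pos_y_1 = 3, pos_z_1 = 2, pos_x_2 = 5, pos_y_2 = 3, pos_z_2 = 4, radius_2 = 2, pos_x_3 = 4, pos_y_3 = 6, pos_z_3 = 3, depth_3 = 2, height_3 = 2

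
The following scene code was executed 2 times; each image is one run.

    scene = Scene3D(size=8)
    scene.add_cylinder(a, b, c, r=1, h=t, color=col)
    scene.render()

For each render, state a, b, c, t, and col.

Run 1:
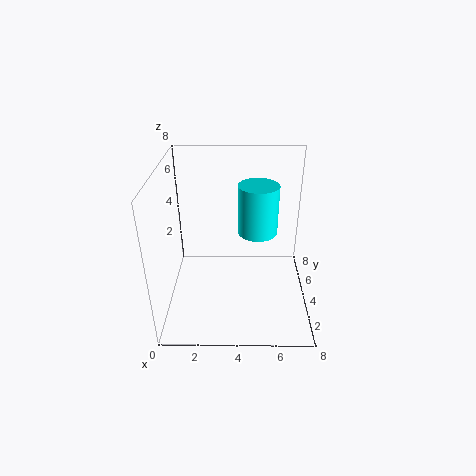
a = 5; b = 3; c = 5; t = 2.5; col = 'cyan'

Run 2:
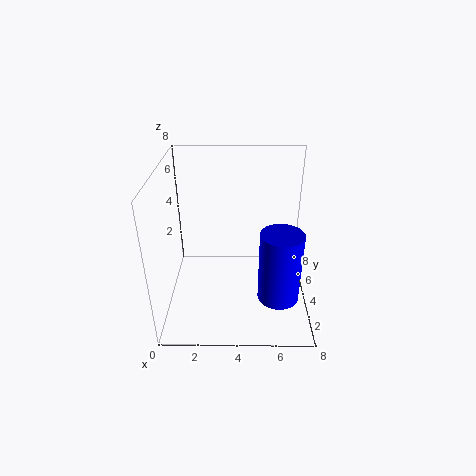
a = 6; b = 1; c = 2.5; t = 3.5; col = 'blue'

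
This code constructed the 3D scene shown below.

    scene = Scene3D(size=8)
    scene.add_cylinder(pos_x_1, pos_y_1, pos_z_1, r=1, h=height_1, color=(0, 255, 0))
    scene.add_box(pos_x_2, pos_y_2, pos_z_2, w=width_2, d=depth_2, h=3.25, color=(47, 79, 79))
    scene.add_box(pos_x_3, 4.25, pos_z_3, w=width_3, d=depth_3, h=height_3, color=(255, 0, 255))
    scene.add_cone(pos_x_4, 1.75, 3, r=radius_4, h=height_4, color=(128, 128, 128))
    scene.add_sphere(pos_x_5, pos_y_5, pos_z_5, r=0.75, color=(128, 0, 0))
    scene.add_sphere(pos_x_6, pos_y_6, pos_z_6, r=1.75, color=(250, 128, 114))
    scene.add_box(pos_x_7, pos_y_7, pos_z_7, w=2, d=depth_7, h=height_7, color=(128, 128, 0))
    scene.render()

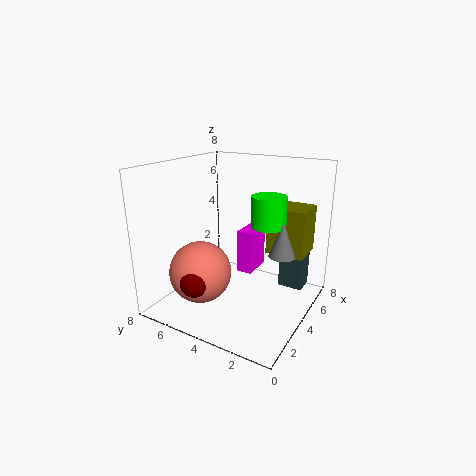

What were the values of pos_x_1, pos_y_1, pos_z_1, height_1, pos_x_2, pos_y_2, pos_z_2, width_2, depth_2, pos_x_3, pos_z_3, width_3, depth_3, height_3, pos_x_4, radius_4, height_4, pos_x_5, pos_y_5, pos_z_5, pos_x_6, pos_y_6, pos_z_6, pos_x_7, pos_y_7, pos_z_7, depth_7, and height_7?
pos_x_1 = 5.25; pos_y_1 = 2.75; pos_z_1 = 4.5; height_1 = 1.75; pos_x_2 = 6.5; pos_y_2 = 1; pos_z_2 = 0.25; width_2 = 1.25; depth_2 = 1.5; pos_x_3 = 6; pos_z_3 = 0.75; width_3 = 2; depth_3 = 1; height_3 = 2.75; pos_x_4 = 5; radius_4 = 0.75; height_4 = 2; pos_x_5 = 1.5; pos_y_5 = 5.25; pos_z_5 = 2; pos_x_6 = 2.75; pos_y_6 = 5.75; pos_z_6 = 2; pos_x_7 = 5.5; pos_y_7 = 0.75; pos_z_7 = 2.75; depth_7 = 2.25; height_7 = 2.75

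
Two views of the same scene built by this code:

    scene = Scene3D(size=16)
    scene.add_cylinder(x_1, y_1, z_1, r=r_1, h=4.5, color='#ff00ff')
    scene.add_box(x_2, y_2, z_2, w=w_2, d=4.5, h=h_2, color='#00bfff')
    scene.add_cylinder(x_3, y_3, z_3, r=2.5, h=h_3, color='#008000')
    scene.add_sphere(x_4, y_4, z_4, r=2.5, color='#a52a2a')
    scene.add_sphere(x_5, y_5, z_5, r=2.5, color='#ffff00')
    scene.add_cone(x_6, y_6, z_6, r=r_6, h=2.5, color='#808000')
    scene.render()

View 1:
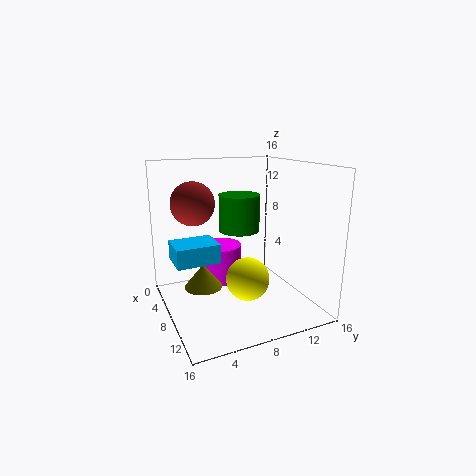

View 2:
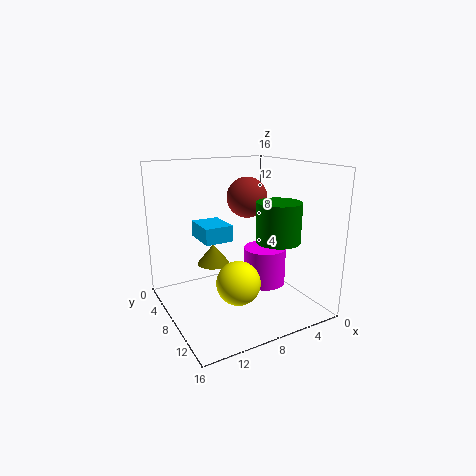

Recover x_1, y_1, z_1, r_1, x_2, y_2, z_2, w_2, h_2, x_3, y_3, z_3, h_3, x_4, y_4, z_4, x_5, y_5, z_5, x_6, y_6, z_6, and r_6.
x_1 = 4; y_1 = 7.5; z_1 = 1.5; r_1 = 2.5; x_2 = 7; y_2 = 0.5; z_2 = 6.5; w_2 = 3.5; h_2 = 2; x_3 = 4; y_3 = 10; z_3 = 7.5; h_3 = 4.5; x_4 = 4.5; y_4 = 4; z_4 = 11.5; x_5 = 8.5; y_5 = 9; z_5 = 3; x_6 = 9; y_6 = 3.5; z_6 = 3.5; r_6 = 2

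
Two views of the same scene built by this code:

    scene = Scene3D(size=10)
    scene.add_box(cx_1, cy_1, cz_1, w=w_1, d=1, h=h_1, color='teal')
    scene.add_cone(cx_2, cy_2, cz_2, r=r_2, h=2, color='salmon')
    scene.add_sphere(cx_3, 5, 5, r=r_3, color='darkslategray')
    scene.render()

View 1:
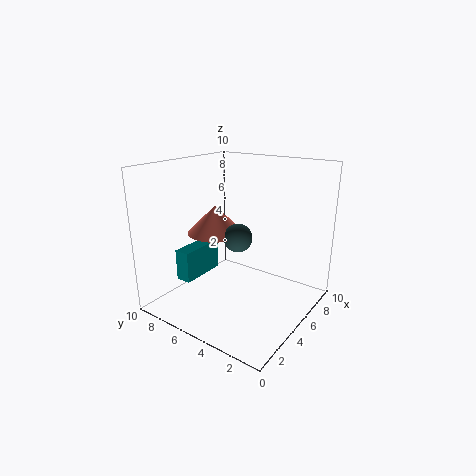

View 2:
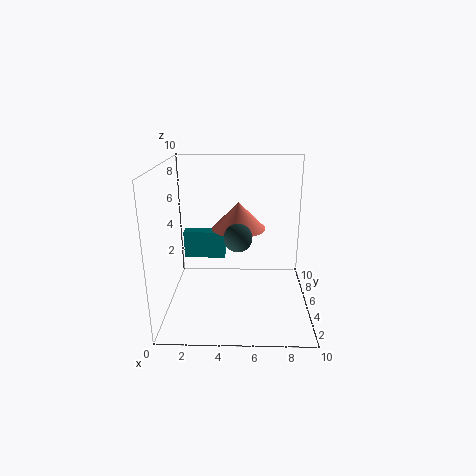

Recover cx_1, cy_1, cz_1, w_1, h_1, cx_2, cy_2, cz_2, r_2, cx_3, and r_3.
cx_1 = 1
cy_1 = 6
cz_1 = 3
w_1 = 3
h_1 = 2
cx_2 = 5
cy_2 = 7
cz_2 = 5
r_2 = 2
cx_3 = 5
r_3 = 1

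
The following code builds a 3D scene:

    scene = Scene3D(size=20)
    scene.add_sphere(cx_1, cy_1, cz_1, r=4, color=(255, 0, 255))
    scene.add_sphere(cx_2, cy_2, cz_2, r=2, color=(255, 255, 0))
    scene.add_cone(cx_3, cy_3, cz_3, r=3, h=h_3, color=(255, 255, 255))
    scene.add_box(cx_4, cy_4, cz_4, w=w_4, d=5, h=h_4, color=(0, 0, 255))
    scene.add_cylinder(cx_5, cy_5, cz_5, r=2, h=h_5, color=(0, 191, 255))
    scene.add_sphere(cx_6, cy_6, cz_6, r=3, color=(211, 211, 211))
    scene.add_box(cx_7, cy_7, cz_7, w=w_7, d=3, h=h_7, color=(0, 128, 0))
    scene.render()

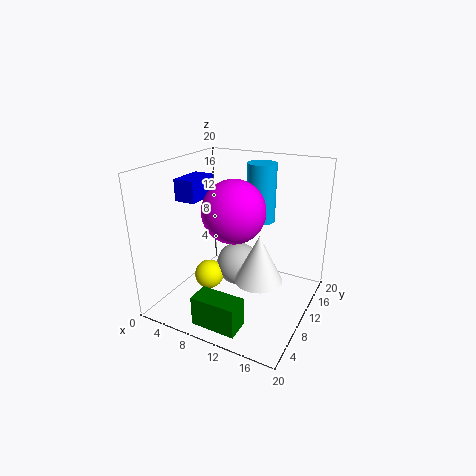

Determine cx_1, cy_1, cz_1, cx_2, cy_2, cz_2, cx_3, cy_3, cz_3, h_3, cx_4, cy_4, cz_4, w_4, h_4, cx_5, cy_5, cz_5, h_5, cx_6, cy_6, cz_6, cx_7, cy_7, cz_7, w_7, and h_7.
cx_1 = 11, cy_1 = 7, cz_1 = 15, cx_2 = 7, cy_2 = 7, cz_2 = 5, cx_3 = 15, cy_3 = 6, cz_3 = 7, h_3 = 6, cx_4 = 2, cy_4 = 7, cz_4 = 15, w_4 = 3, h_4 = 3, cx_5 = 12, cy_5 = 13, cz_5 = 12, h_5 = 8, cx_6 = 10, cy_6 = 10, cz_6 = 6, cx_7 = 8, cy_7 = 1, cz_7 = 1, w_7 = 6, h_7 = 4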